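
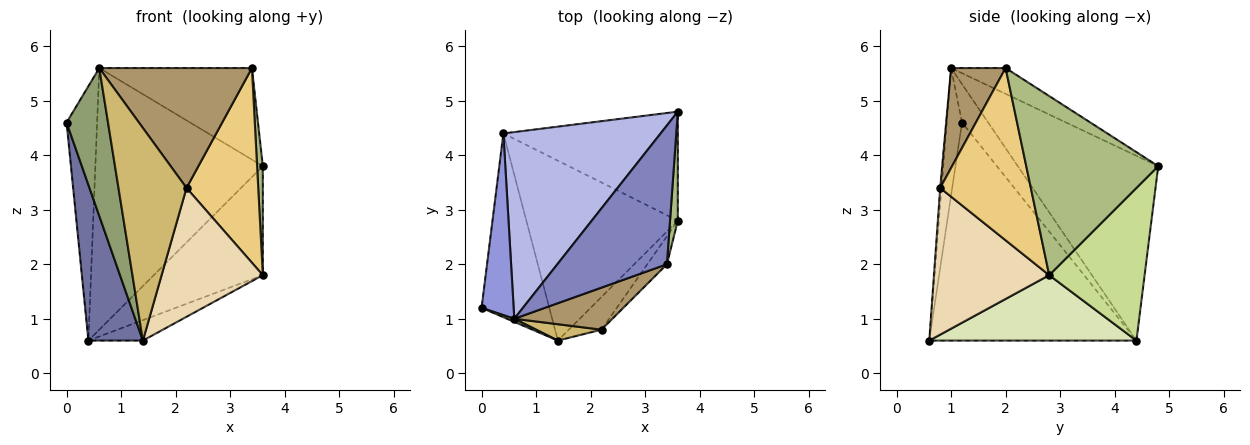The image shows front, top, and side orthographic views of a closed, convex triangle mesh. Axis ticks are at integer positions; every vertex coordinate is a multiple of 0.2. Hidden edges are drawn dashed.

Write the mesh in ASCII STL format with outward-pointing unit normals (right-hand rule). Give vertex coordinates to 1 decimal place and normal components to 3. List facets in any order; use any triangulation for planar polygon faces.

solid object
 facet normal -0.926 -0.244 -0.288
  outer loop
   vertex 0.4 4.4 0.6
   vertex 1.4 0.6 0.6
   vertex 0.0 1.2 4.6
  endloop
 endfacet
 facet normal -0.193 0.540 0.819
  outer loop
   vertex 0.6 1.0 5.6
   vertex 3.4 2.0 5.6
   vertex 3.6 4.8 3.8
  endloop
 endfacet
 facet normal -0.572 0.667 0.477
  outer loop
   vertex 0.6 1.0 5.6
   vertex 0.4 4.4 0.6
   vertex 0.0 1.2 4.6
  endloop
 endfacet
 facet normal -0.564 0.672 0.480
  outer loop
   vertex 0.6 1.0 5.6
   vertex 3.6 4.8 3.8
   vertex 0.4 4.4 0.6
  endloop
 endfacet
 facet normal -0.346 -0.938 0.020
  outer loop
   vertex 0.6 1.0 5.6
   vertex 0.0 1.2 4.6
   vertex 1.4 0.6 0.6
  endloop
 endfacet
 facet normal 0.998 -0.043 0.043
  outer loop
   vertex 3.6 2.8 1.8
   vertex 3.6 4.8 3.8
   vertex 3.4 2.0 5.6
  endloop
 endfacet
 facet normal 0.526 0.601 -0.601
  outer loop
   vertex 3.6 2.8 1.8
   vertex 0.4 4.4 0.6
   vertex 3.6 4.8 3.8
  endloop
 endfacet
 facet normal 0.394 0.104 -0.913
  outer loop
   vertex 3.6 2.8 1.8
   vertex 1.4 0.6 0.6
   vertex 0.4 4.4 0.6
  endloop
 endfacet
 facet normal 0.319 -0.894 0.314
  outer loop
   vertex 2.2 0.8 3.4
   vertex 3.4 2.0 5.6
   vertex 0.6 1.0 5.6
  endloop
 endfacet
 facet normal -0.019 -0.997 0.077
  outer loop
   vertex 2.2 0.8 3.4
   vertex 0.6 1.0 5.6
   vertex 1.4 0.6 0.6
  endloop
 endfacet
 facet normal 0.781 -0.618 -0.089
  outer loop
   vertex 2.2 0.8 3.4
   vertex 3.6 2.8 1.8
   vertex 3.4 2.0 5.6
  endloop
 endfacet
 facet normal 0.741 -0.651 -0.165
  outer loop
   vertex 2.2 0.8 3.4
   vertex 1.4 0.6 0.6
   vertex 3.6 2.8 1.8
  endloop
 endfacet
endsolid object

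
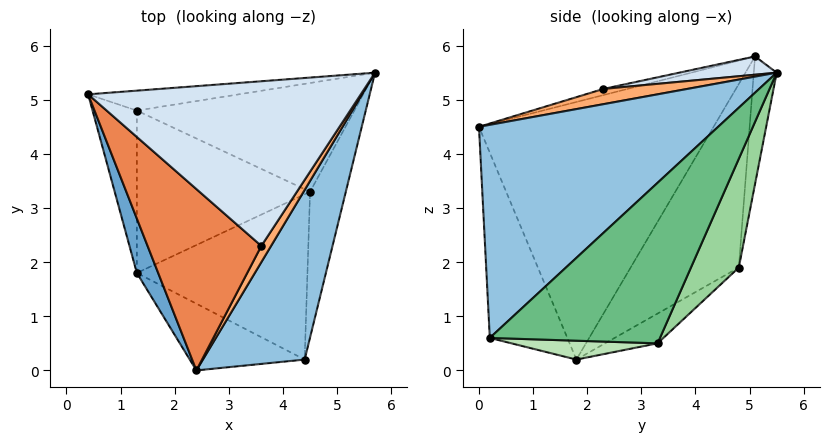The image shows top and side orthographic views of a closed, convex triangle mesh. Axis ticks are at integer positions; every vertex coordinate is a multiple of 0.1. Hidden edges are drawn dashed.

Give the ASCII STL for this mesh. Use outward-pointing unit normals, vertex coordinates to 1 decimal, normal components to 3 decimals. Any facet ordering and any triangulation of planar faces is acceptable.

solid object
 facet normal -0.921 -0.381 0.076
  outer loop
   vertex 1.3 1.8 0.2
   vertex 2.4 0.0 4.5
   vertex 0.4 5.1 5.8
  endloop
 endfacet
 facet normal 0.767 -0.527 0.366
  outer loop
   vertex 4.4 0.2 0.6
   vertex 5.7 5.5 5.5
   vertex 2.4 0.0 4.5
  endloop
 endfacet
 facet normal -0.417 -0.872 -0.258
  outer loop
   vertex 4.4 0.2 0.6
   vertex 2.4 0.0 4.5
   vertex 1.3 1.8 0.2
  endloop
 endfacet
 facet normal 0.066 -0.136 0.988
  outer loop
   vertex 3.6 2.3 5.2
   vertex 5.7 5.5 5.5
   vertex 0.4 5.1 5.8
  endloop
 endfacet
 facet normal -0.052 -0.266 0.963
  outer loop
   vertex 3.6 2.3 5.2
   vertex 0.4 5.1 5.8
   vertex 2.4 0.0 4.5
  endloop
 endfacet
 facet normal 0.722 -0.517 0.461
  outer loop
   vertex 3.6 2.3 5.2
   vertex 2.4 0.0 4.5
   vertex 5.7 5.5 5.5
  endloop
 endfacet
 facet normal -0.080 0.992 -0.095
  outer loop
   vertex 1.3 4.8 1.9
   vertex 0.4 5.1 5.8
   vertex 5.7 5.5 5.5
  endloop
 endfacet
 facet normal -0.964 0.132 -0.233
  outer loop
   vertex 1.3 4.8 1.9
   vertex 1.3 1.8 0.2
   vertex 0.4 5.1 5.8
  endloop
 endfacet
 facet normal 0.975 -0.038 -0.217
  outer loop
   vertex 4.5 3.3 0.5
   vertex 5.7 5.5 5.5
   vertex 4.4 0.2 0.6
  endloop
 endfacet
 facet normal 0.218 0.873 -0.436
  outer loop
   vertex 4.5 3.3 0.5
   vertex 1.3 4.8 1.9
   vertex 5.7 5.5 5.5
  endloop
 endfacet
 facet normal 0.110 -0.036 -0.993
  outer loop
   vertex 4.5 3.3 0.5
   vertex 4.4 0.2 0.6
   vertex 1.3 1.8 0.2
  endloop
 endfacet
 facet normal -0.148 0.488 -0.860
  outer loop
   vertex 4.5 3.3 0.5
   vertex 1.3 1.8 0.2
   vertex 1.3 4.8 1.9
  endloop
 endfacet
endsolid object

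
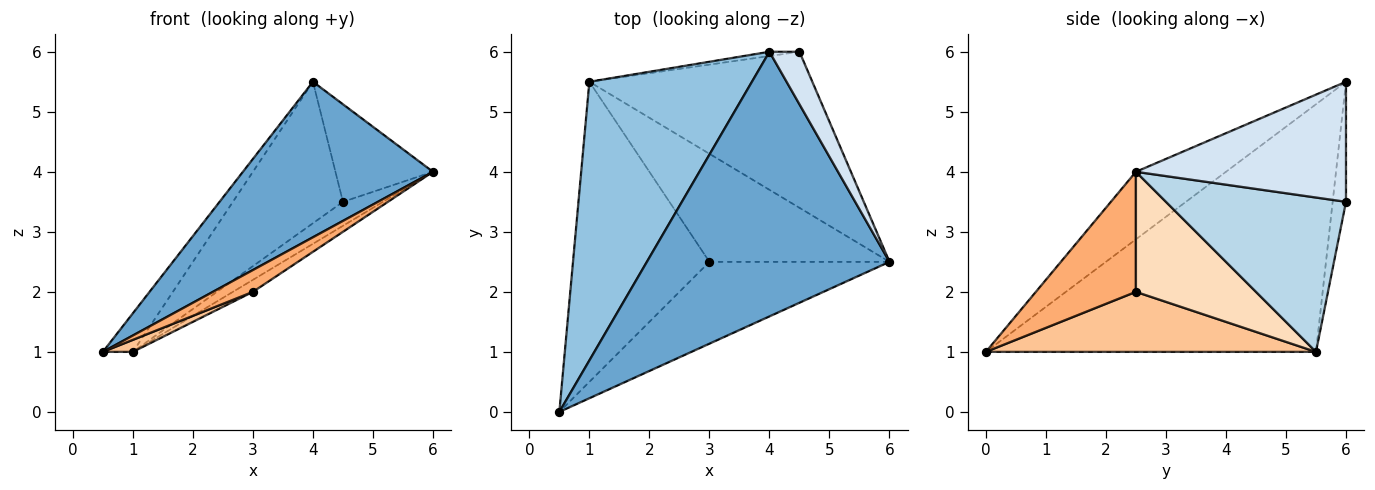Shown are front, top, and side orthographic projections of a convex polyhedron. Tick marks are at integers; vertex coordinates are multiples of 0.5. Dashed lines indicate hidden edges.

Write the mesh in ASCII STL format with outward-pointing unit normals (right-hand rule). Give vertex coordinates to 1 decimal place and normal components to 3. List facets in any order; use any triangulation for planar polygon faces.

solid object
 facet normal -0.233 -0.493 0.838
  outer loop
   vertex 4.0 6.0 5.5
   vertex 0.5 0.0 1.0
   vertex 6.0 2.5 4.0
  endloop
 endfacet
 facet normal -0.834 0.076 0.547
  outer loop
   vertex 4.0 6.0 5.5
   vertex 1.0 5.5 1.0
   vertex 0.5 0.0 1.0
  endloop
 endfacet
 facet normal 0.565 0.125 -0.816
  outer loop
   vertex 4.5 6.0 3.5
   vertex 6.0 2.5 4.0
   vertex 1.0 5.5 1.0
  endloop
 endfacet
 facet normal 0.885 0.411 0.221
  outer loop
   vertex 4.5 6.0 3.5
   vertex 4.0 6.0 5.5
   vertex 6.0 2.5 4.0
  endloop
 endfacet
 facet normal -0.120 0.992 -0.030
  outer loop
   vertex 4.5 6.0 3.5
   vertex 1.0 5.5 1.0
   vertex 4.0 6.0 5.5
  endloop
 endfacet
 facet normal 0.542 -0.217 -0.812
  outer loop
   vertex 3.0 2.5 2.0
   vertex 6.0 2.5 4.0
   vertex 0.5 0.0 1.0
  endloop
 endfacet
 facet normal 0.402 -0.037 -0.915
  outer loop
   vertex 3.0 2.5 2.0
   vertex 0.5 0.0 1.0
   vertex 1.0 5.5 1.0
  endloop
 endfacet
 facet normal 0.552 0.092 -0.829
  outer loop
   vertex 3.0 2.5 2.0
   vertex 1.0 5.5 1.0
   vertex 6.0 2.5 4.0
  endloop
 endfacet
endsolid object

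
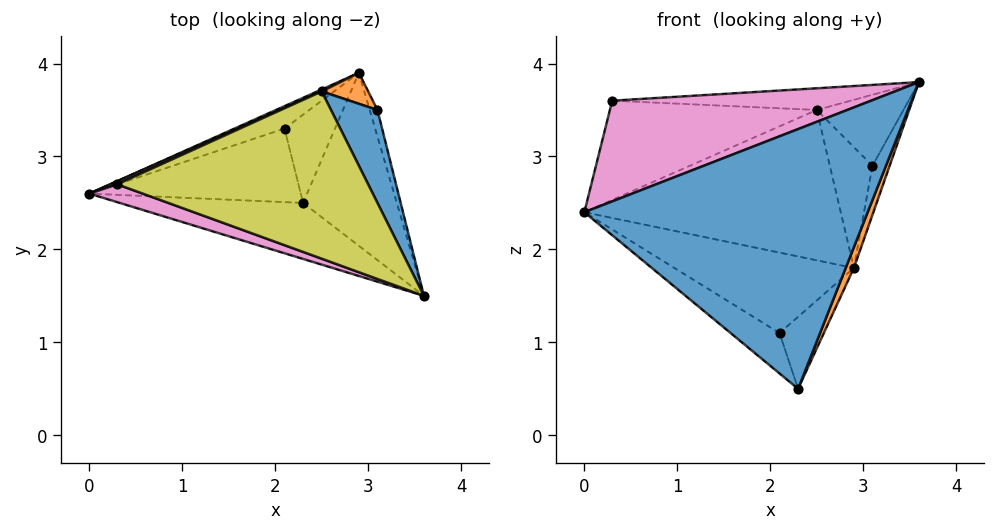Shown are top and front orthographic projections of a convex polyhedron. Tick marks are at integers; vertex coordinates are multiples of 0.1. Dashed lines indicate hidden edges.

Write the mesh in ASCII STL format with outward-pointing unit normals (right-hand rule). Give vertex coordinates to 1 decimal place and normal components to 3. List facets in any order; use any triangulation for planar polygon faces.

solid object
 facet normal -0.212 -0.955 -0.206
  outer loop
   vertex 2.3 2.5 0.5
   vertex 3.6 1.5 3.8
   vertex 0.0 2.6 2.4
  endloop
 endfacet
 facet normal 0.925 -0.045 -0.378
  outer loop
   vertex 2.3 2.5 0.5
   vertex 2.9 3.9 1.8
   vertex 3.6 1.5 3.8
  endloop
 endfacet
 facet normal -0.407 0.913 0.012
  outer loop
   vertex 2.5 3.7 3.5
   vertex 2.9 3.9 1.8
   vertex 0.0 2.6 2.4
  endloop
 endfacet
 facet normal -0.438 0.866 -0.241
  outer loop
   vertex 2.1 3.3 1.1
   vertex 0.0 2.6 2.4
   vertex 2.9 3.9 1.8
  endloop
 endfacet
 facet normal -0.575 0.394 -0.717
  outer loop
   vertex 2.1 3.3 1.1
   vertex 2.3 2.5 0.5
   vertex 0.0 2.6 2.4
  endloop
 endfacet
 facet normal 0.200 0.619 -0.759
  outer loop
   vertex 2.1 3.3 1.1
   vertex 2.9 3.9 1.8
   vertex 2.3 2.5 0.5
  endloop
 endfacet
 facet normal -0.346 -0.924 0.163
  outer loop
   vertex 0.3 2.7 3.6
   vertex 0.0 2.6 2.4
   vertex 3.6 1.5 3.8
  endloop
 endfacet
 facet normal -0.413 0.910 0.027
  outer loop
   vertex 0.3 2.7 3.6
   vertex 2.5 3.7 3.5
   vertex 0.0 2.6 2.4
  endloop
 endfacet
 facet normal -0.013 0.129 0.992
  outer loop
   vertex 0.3 2.7 3.6
   vertex 3.6 1.5 3.8
   vertex 2.5 3.7 3.5
  endloop
 endfacet
 facet normal 0.975 0.196 -0.106
  outer loop
   vertex 3.1 3.5 2.9
   vertex 3.6 1.5 3.8
   vertex 2.9 3.9 1.8
  endloop
 endfacet
 facet normal 0.706 0.430 0.563
  outer loop
   vertex 3.1 3.5 2.9
   vertex 2.5 3.7 3.5
   vertex 3.6 1.5 3.8
  endloop
 endfacet
 facet normal 0.496 0.841 0.216
  outer loop
   vertex 3.1 3.5 2.9
   vertex 2.9 3.9 1.8
   vertex 2.5 3.7 3.5
  endloop
 endfacet
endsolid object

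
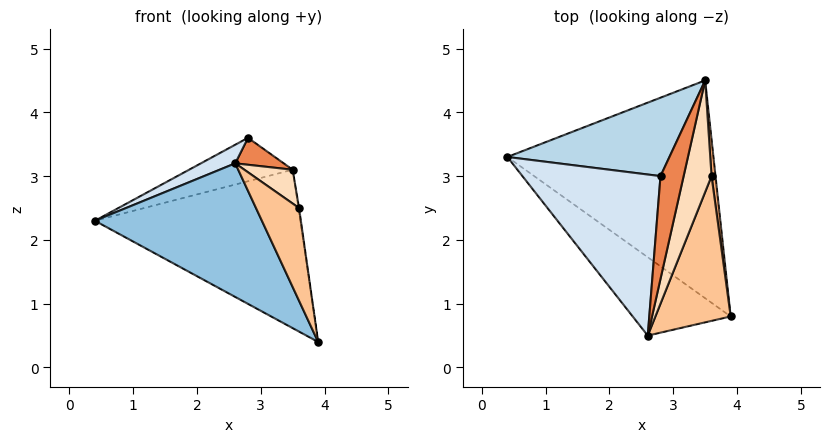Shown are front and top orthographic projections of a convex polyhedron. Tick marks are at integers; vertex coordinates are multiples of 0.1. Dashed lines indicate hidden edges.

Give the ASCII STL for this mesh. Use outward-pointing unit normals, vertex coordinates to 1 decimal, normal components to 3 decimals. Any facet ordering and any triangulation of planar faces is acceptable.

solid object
 facet normal -0.019 0.588 -0.809
  outer loop
   vertex 3.5 4.5 3.1
   vertex 3.9 0.8 0.4
   vertex 0.4 3.3 2.3
  endloop
 endfacet
 facet normal -0.665 -0.644 -0.378
  outer loop
   vertex 2.6 0.5 3.2
   vertex 0.4 3.3 2.3
   vertex 3.9 0.8 0.4
  endloop
 endfacet
 facet normal -0.382 0.448 0.808
  outer loop
   vertex 2.8 3.0 3.6
   vertex 3.5 4.5 3.1
   vertex 0.4 3.3 2.3
  endloop
 endfacet
 facet normal -0.484 -0.100 0.870
  outer loop
   vertex 2.8 3.0 3.6
   vertex 0.4 3.3 2.3
   vertex 2.6 0.5 3.2
  endloop
 endfacet
 facet normal 0.777 -0.160 0.609
  outer loop
   vertex 2.8 3.0 3.6
   vertex 2.6 0.5 3.2
   vertex 3.5 4.5 3.1
  endloop
 endfacet
 facet normal 0.992 0.016 0.125
  outer loop
   vertex 3.6 3.0 2.5
   vertex 3.9 0.8 0.4
   vertex 3.5 4.5 3.1
  endloop
 endfacet
 facet normal 0.889 -0.247 0.386
  outer loop
   vertex 3.6 3.0 2.5
   vertex 2.6 0.5 3.2
   vertex 3.9 0.8 0.4
  endloop
 endfacet
 facet normal 0.813 -0.169 0.558
  outer loop
   vertex 3.6 3.0 2.5
   vertex 3.5 4.5 3.1
   vertex 2.6 0.5 3.2
  endloop
 endfacet
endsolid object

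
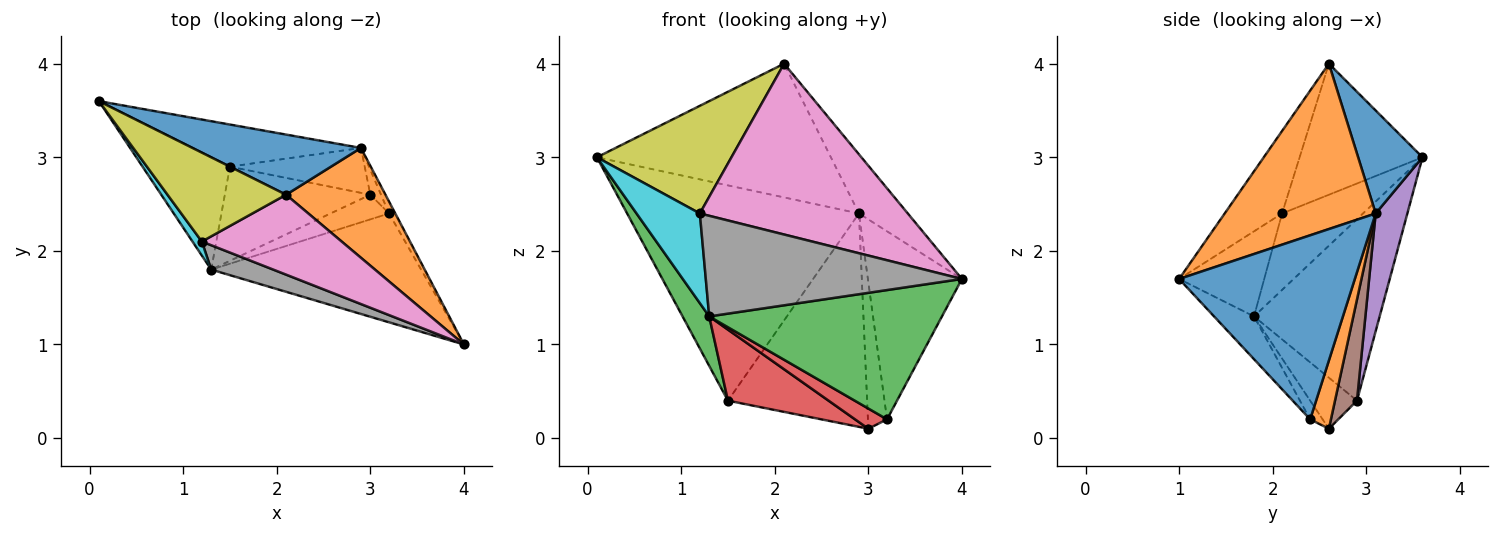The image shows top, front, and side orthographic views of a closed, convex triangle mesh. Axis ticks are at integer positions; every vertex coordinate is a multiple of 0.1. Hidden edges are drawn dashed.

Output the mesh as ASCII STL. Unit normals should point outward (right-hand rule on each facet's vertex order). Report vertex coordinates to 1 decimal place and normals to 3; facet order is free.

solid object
 facet normal 0.243 0.885 0.398
  outer loop
   vertex 2.9 3.1 2.4
   vertex 0.1 3.6 3.0
   vertex 2.1 2.6 4.0
  endloop
 endfacet
 facet normal 0.826 0.267 0.496
  outer loop
   vertex 2.9 3.1 2.4
   vertex 2.1 2.6 4.0
   vertex 4.0 1.0 1.7
  endloop
 endfacet
 facet normal -0.885 -0.188 -0.426
  outer loop
   vertex 1.5 2.9 0.4
   vertex 1.3 1.8 1.3
   vertex 0.1 3.6 3.0
  endloop
 endfacet
 facet normal -0.270 -0.580 -0.769
  outer loop
   vertex 1.5 2.9 0.4
   vertex 3.0 2.6 0.1
   vertex 1.3 1.8 1.3
  endloop
 endfacet
 facet normal 0.133 0.973 -0.190
  outer loop
   vertex 1.5 2.9 0.4
   vertex 0.1 3.6 3.0
   vertex 2.9 3.1 2.4
  endloop
 endfacet
 facet normal 0.153 0.967 -0.204
  outer loop
   vertex 1.5 2.9 0.4
   vertex 2.9 3.1 2.4
   vertex 3.0 2.6 0.1
  endloop
 endfacet
 facet normal -0.242 -0.879 0.411
  outer loop
   vertex 1.2 2.1 2.4
   vertex 4.0 1.0 1.7
   vertex 2.1 2.6 4.0
  endloop
 endfacet
 facet normal -0.307 -0.925 0.224
  outer loop
   vertex 1.2 2.1 2.4
   vertex 1.3 1.8 1.3
   vertex 4.0 1.0 1.7
  endloop
 endfacet
 facet normal -0.576 -0.630 0.521
  outer loop
   vertex 1.2 2.1 2.4
   vertex 2.1 2.6 4.0
   vertex 0.1 3.6 3.0
  endloop
 endfacet
 facet normal -0.784 -0.613 0.096
  outer loop
   vertex 1.2 2.1 2.4
   vertex 0.1 3.6 3.0
   vertex 1.3 1.8 1.3
  endloop
 endfacet
 facet normal 0.881 0.472 -0.030
  outer loop
   vertex 3.2 2.4 0.2
   vertex 2.9 3.1 2.4
   vertex 4.0 1.0 1.7
  endloop
 endfacet
 facet normal 0.731 0.673 -0.115
  outer loop
   vertex 3.2 2.4 0.2
   vertex 3.0 2.6 0.1
   vertex 2.9 3.1 2.4
  endloop
 endfacet
 facet normal -0.130 -0.759 -0.639
  outer loop
   vertex 3.2 2.4 0.2
   vertex 4.0 1.0 1.7
   vertex 1.3 1.8 1.3
  endloop
 endfacet
 facet normal -0.240 -0.616 -0.751
  outer loop
   vertex 3.2 2.4 0.2
   vertex 1.3 1.8 1.3
   vertex 3.0 2.6 0.1
  endloop
 endfacet
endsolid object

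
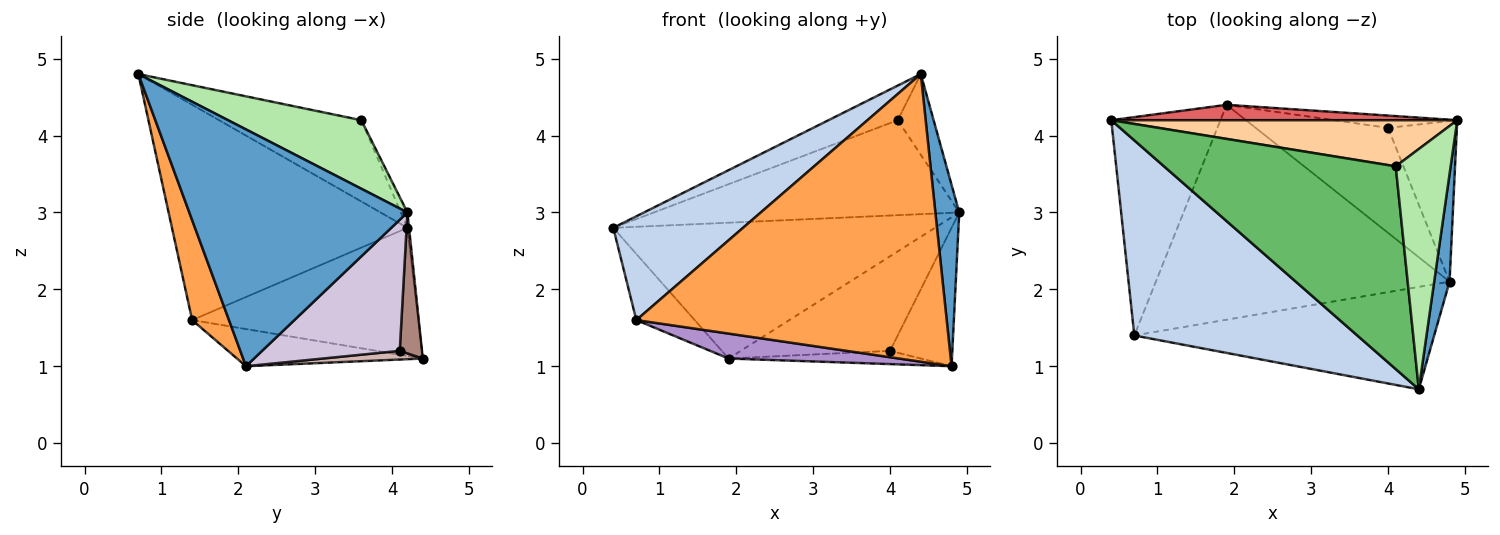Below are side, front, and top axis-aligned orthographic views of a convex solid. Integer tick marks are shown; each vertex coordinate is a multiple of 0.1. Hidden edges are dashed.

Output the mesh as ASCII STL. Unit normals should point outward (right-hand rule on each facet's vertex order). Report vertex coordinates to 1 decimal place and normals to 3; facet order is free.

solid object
 facet normal 0.992 -0.109 0.064
  outer loop
   vertex 4.8 2.1 1.0
   vertex 4.9 4.2 3.0
   vertex 4.4 0.7 4.8
  endloop
 endfacet
 facet normal -0.649 -0.357 0.672
  outer loop
   vertex 0.7 1.4 1.6
   vertex 4.4 0.7 4.8
   vertex 0.4 4.2 2.8
  endloop
 endfacet
 facet normal 0.111 -0.936 -0.333
  outer loop
   vertex 0.7 1.4 1.6
   vertex 4.8 2.1 1.0
   vertex 4.4 0.7 4.8
  endloop
 endfacet
 facet normal -0.019 0.899 0.437
  outer loop
   vertex 4.1 3.6 4.2
   vertex 4.9 4.2 3.0
   vertex 0.4 4.2 2.8
  endloop
 endfacet
 facet normal -0.327 0.159 0.932
  outer loop
   vertex 4.1 3.6 4.2
   vertex 0.4 4.2 2.8
   vertex 4.4 0.7 4.8
  endloop
 endfacet
 facet normal 0.764 0.206 0.612
  outer loop
   vertex 4.1 3.6 4.2
   vertex 4.4 0.7 4.8
   vertex 4.9 4.2 3.0
  endloop
 endfacet
 facet normal -0.005 0.994 0.112
  outer loop
   vertex 1.9 4.4 1.1
   vertex 0.4 4.2 2.8
   vertex 4.9 4.2 3.0
  endloop
 endfacet
 facet normal -0.747 0.193 -0.636
  outer loop
   vertex 1.9 4.4 1.1
   vertex 0.7 1.4 1.6
   vertex 0.4 4.2 2.8
  endloop
 endfacet
 facet normal -0.125 -0.114 -0.986
  outer loop
   vertex 1.9 4.4 1.1
   vertex 4.8 2.1 1.0
   vertex 0.7 1.4 1.6
  endloop
 endfacet
 facet normal 0.822 0.372 -0.432
  outer loop
   vertex 4.0 4.1 1.2
   vertex 4.9 4.2 3.0
   vertex 4.8 2.1 1.0
  endloop
 endfacet
 facet normal 0.146 0.981 -0.128
  outer loop
   vertex 4.0 4.1 1.2
   vertex 1.9 4.4 1.1
   vertex 4.9 4.2 3.0
  endloop
 endfacet
 facet normal 0.065 0.125 -0.990
  outer loop
   vertex 4.0 4.1 1.2
   vertex 4.8 2.1 1.0
   vertex 1.9 4.4 1.1
  endloop
 endfacet
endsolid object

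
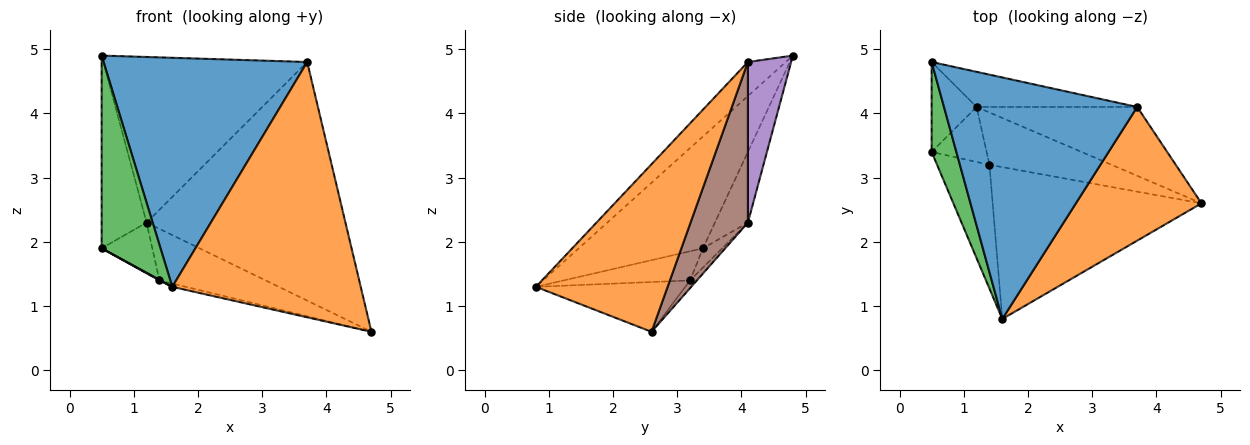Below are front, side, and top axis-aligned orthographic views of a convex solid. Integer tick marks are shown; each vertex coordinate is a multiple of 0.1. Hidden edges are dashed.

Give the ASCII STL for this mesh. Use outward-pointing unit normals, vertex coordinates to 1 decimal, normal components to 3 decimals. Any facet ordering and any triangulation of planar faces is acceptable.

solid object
 facet normal -0.127 -0.683 0.720
  outer loop
   vertex 3.7 4.1 4.8
   vertex 0.5 4.8 4.9
   vertex 1.6 0.8 1.3
  endloop
 endfacet
 facet normal 0.526 -0.753 0.394
  outer loop
   vertex 3.7 4.1 4.8
   vertex 1.6 0.8 1.3
   vertex 4.7 2.6 0.6
  endloop
 endfacet
 facet normal -0.886 -0.420 0.196
  outer loop
   vertex 0.5 3.4 1.9
   vertex 1.6 0.8 1.3
   vertex 0.5 4.8 4.9
  endloop
 endfacet
 facet normal -0.553 0.755 -0.352
  outer loop
   vertex 1.2 4.1 2.3
   vertex 0.5 3.4 1.9
   vertex 0.5 4.8 4.9
  endloop
 endfacet
 facet normal 0.203 0.958 -0.203
  outer loop
   vertex 1.2 4.1 2.3
   vertex 0.5 4.8 4.9
   vertex 3.7 4.1 4.8
  endloop
 endfacet
 facet normal 0.267 0.926 -0.267
  outer loop
   vertex 1.2 4.1 2.3
   vertex 3.7 4.1 4.8
   vertex 4.7 2.6 0.6
  endloop
 endfacet
 facet normal -0.232 0.021 -0.973
  outer loop
   vertex 1.4 3.2 1.4
   vertex 4.7 2.6 0.6
   vertex 1.6 0.8 1.3
  endloop
 endfacet
 facet normal -0.486 -0.004 -0.874
  outer loop
   vertex 1.4 3.2 1.4
   vertex 1.6 0.8 1.3
   vertex 0.5 3.4 1.9
  endloop
 endfacet
 facet normal -0.045 0.701 -0.711
  outer loop
   vertex 1.4 3.2 1.4
   vertex 1.2 4.1 2.3
   vertex 4.7 2.6 0.6
  endloop
 endfacet
 facet normal -0.250 0.656 -0.712
  outer loop
   vertex 1.4 3.2 1.4
   vertex 0.5 3.4 1.9
   vertex 1.2 4.1 2.3
  endloop
 endfacet
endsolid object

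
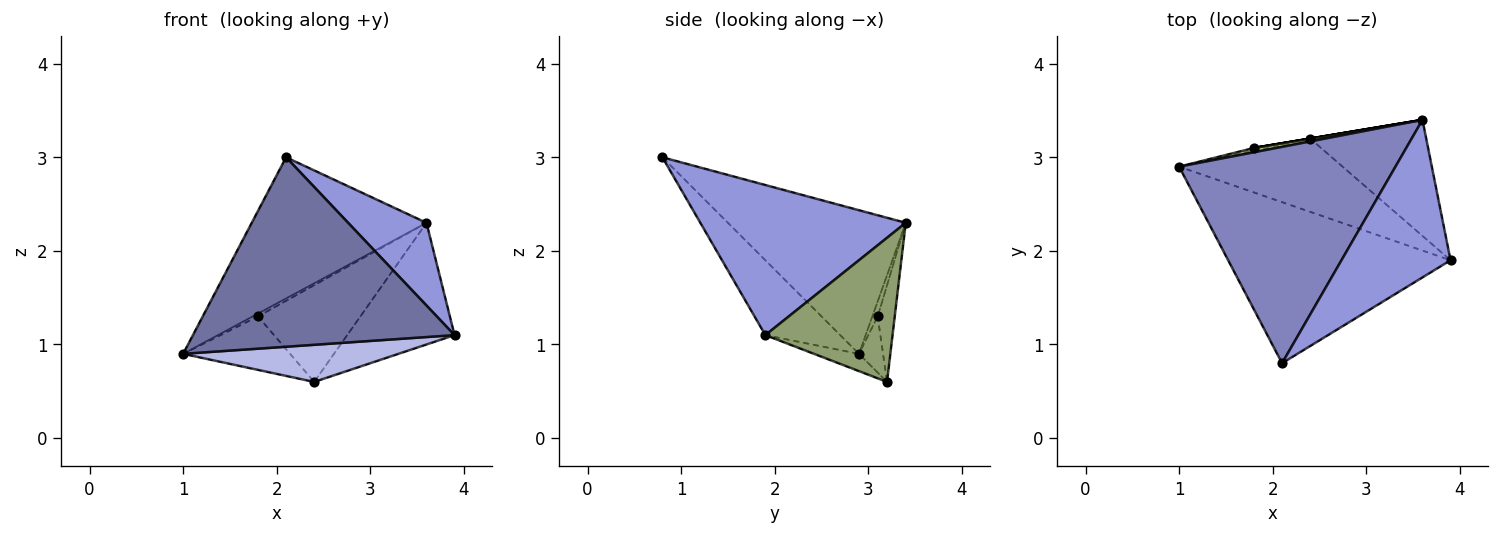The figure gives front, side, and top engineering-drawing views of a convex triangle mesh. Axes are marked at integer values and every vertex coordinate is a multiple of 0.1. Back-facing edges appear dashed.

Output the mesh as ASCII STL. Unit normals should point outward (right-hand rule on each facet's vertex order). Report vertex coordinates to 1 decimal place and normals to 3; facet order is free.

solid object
 facet normal -0.213 -0.744 -0.633
  outer loop
   vertex 2.1 0.8 3.0
   vertex 1.0 2.9 0.9
   vertex 3.9 1.9 1.1
  endloop
 endfacet
 facet normal -0.486 0.477 0.732
  outer loop
   vertex 3.6 3.4 2.3
   vertex 1.0 2.9 0.9
   vertex 2.1 0.8 3.0
  endloop
 endfacet
 facet normal 0.773 -0.295 0.562
  outer loop
   vertex 3.6 3.4 2.3
   vertex 2.1 0.8 3.0
   vertex 3.9 1.9 1.1
  endloop
 endfacet
 facet normal -0.094 -0.450 -0.888
  outer loop
   vertex 2.4 3.2 0.6
   vertex 3.9 1.9 1.1
   vertex 1.0 2.9 0.9
  endloop
 endfacet
 facet normal 0.651 0.549 -0.524
  outer loop
   vertex 2.4 3.2 0.6
   vertex 3.6 3.4 2.3
   vertex 3.9 1.9 1.1
  endloop
 endfacet
 facet normal -0.485 0.485 0.728
  outer loop
   vertex 1.8 3.1 1.3
   vertex 1.0 2.9 0.9
   vertex 3.6 3.4 2.3
  endloop
 endfacet
 facet normal -0.219 0.974 -0.049
  outer loop
   vertex 1.8 3.1 1.3
   vertex 2.4 3.2 0.6
   vertex 1.0 2.9 0.9
  endloop
 endfacet
 facet normal -0.164 0.986 0.000
  outer loop
   vertex 1.8 3.1 1.3
   vertex 3.6 3.4 2.3
   vertex 2.4 3.2 0.6
  endloop
 endfacet
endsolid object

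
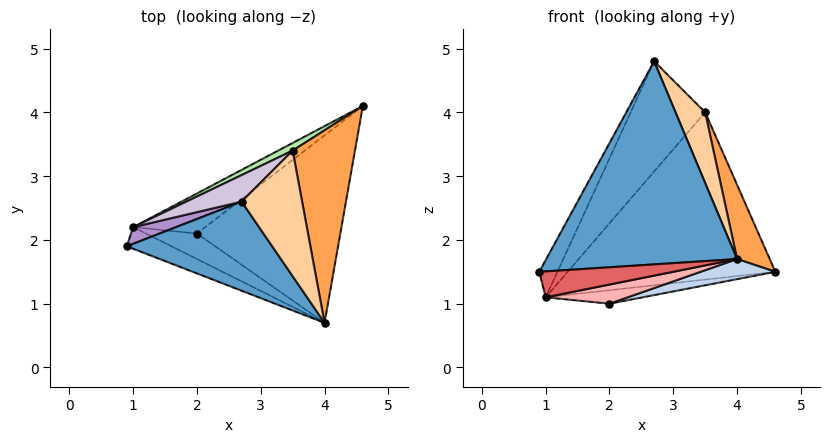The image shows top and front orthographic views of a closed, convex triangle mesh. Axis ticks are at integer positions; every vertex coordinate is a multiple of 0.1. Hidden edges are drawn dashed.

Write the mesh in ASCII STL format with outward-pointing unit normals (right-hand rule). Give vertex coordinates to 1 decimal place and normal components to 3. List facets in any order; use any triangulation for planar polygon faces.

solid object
 facet normal -0.356 -0.856 0.375
  outer loop
   vertex 2.7 2.6 4.8
   vertex 0.9 1.9 1.5
   vertex 4.0 0.7 1.7
  endloop
 endfacet
 facet normal 0.264 -0.103 -0.959
  outer loop
   vertex 2.0 2.1 1.0
   vertex 4.6 4.1 1.5
   vertex 4.0 0.7 1.7
  endloop
 endfacet
 facet normal 0.920 -0.141 0.365
  outer loop
   vertex 3.5 3.4 4.0
   vertex 4.0 0.7 1.7
   vertex 4.6 4.1 1.5
  endloop
 endfacet
 facet normal 0.806 -0.290 0.516
  outer loop
   vertex 3.5 3.4 4.0
   vertex 2.7 2.6 4.8
   vertex 4.0 0.7 1.7
  endloop
 endfacet
 facet normal -0.063 0.318 -0.946
  outer loop
   vertex 1.0 2.2 1.1
   vertex 4.6 4.1 1.5
   vertex 2.0 2.1 1.0
  endloop
 endfacet
 facet normal -0.470 0.882 0.040
  outer loop
   vertex 1.0 2.2 1.1
   vertex 3.5 3.4 4.0
   vertex 4.6 4.1 1.5
  endloop
 endfacet
 facet normal -0.248 -0.744 -0.620
  outer loop
   vertex 1.0 2.2 1.1
   vertex 4.0 0.7 1.7
   vertex 0.9 1.9 1.5
  endloop
 endfacet
 facet normal -0.139 -0.594 -0.792
  outer loop
   vertex 1.0 2.2 1.1
   vertex 2.0 2.1 1.0
   vertex 4.0 0.7 1.7
  endloop
 endfacet
 facet normal -0.741 0.613 0.274
  outer loop
   vertex 1.0 2.2 1.1
   vertex 0.9 1.9 1.5
   vertex 2.7 2.6 4.8
  endloop
 endfacet
 facet normal -0.594 0.782 0.188
  outer loop
   vertex 1.0 2.2 1.1
   vertex 2.7 2.6 4.8
   vertex 3.5 3.4 4.0
  endloop
 endfacet
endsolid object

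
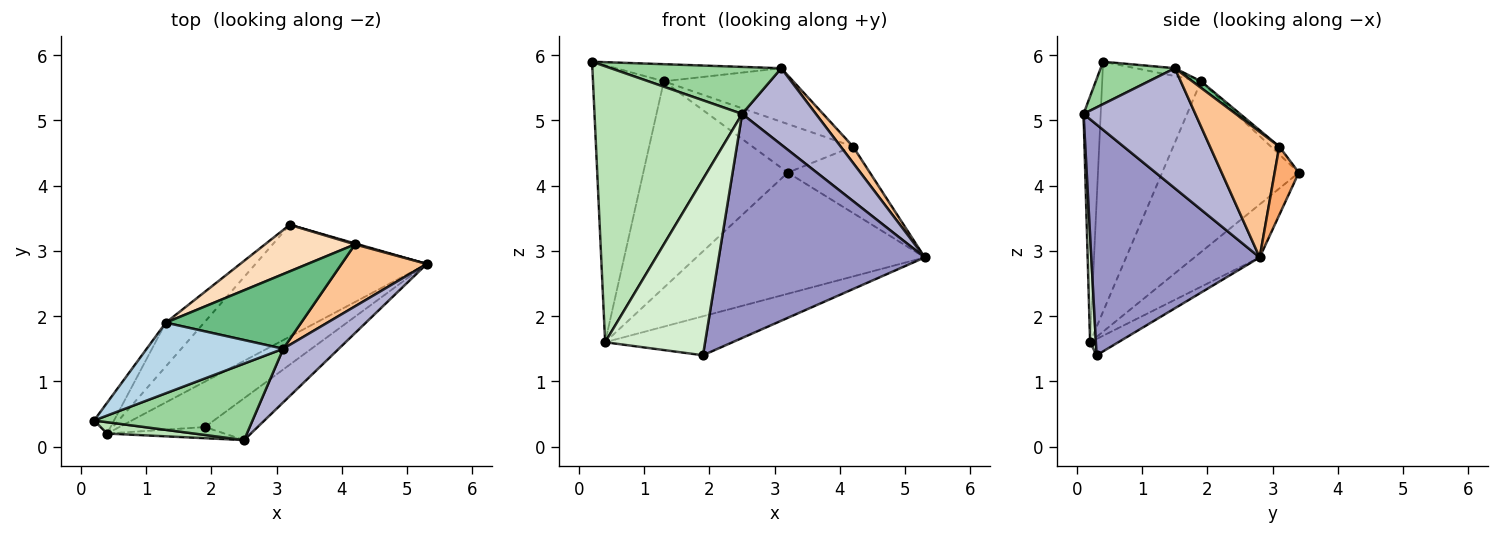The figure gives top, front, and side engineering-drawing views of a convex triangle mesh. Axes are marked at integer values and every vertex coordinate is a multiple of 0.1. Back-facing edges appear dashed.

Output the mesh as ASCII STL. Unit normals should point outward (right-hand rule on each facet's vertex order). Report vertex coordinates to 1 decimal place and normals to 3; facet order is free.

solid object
 facet normal -0.205 0.719 -0.664
  outer loop
   vertex 0.4 0.2 1.6
   vertex 3.2 3.4 4.2
   vertex 5.3 2.8 2.9
  endloop
 endfacet
 facet normal -0.143 0.645 -0.751
  outer loop
   vertex 0.4 0.2 1.6
   vertex 5.3 2.8 2.9
   vertex 1.9 0.3 1.4
  endloop
 endfacet
 facet normal -0.056 0.235 0.970
  outer loop
   vertex 1.3 1.9 5.6
   vertex 0.2 0.4 5.9
   vertex 3.1 1.5 5.8
  endloop
 endfacet
 facet normal -0.811 0.582 -0.065
  outer loop
   vertex 1.3 1.9 5.6
   vertex 0.4 0.2 1.6
   vertex 0.2 0.4 5.9
  endloop
 endfacet
 facet normal -0.679 0.718 -0.152
  outer loop
   vertex 1.3 1.9 5.6
   vertex 3.2 3.4 4.2
   vertex 0.4 0.2 1.6
  endloop
 endfacet
 facet normal 0.282 0.959 0.013
  outer loop
   vertex 4.2 3.1 4.6
   vertex 5.3 2.8 2.9
   vertex 3.2 3.4 4.2
  endloop
 endfacet
 facet normal 0.819 -0.146 0.555
  outer loop
   vertex 4.2 3.1 4.6
   vertex 3.1 1.5 5.8
   vertex 5.3 2.8 2.9
  endloop
 endfacet
 facet normal -0.060 0.721 0.691
  outer loop
   vertex 4.2 3.1 4.6
   vertex 3.2 3.4 4.2
   vertex 1.3 1.9 5.6
  endloop
 endfacet
 facet normal 0.039 0.582 0.812
  outer loop
   vertex 4.2 3.1 4.6
   vertex 1.3 1.9 5.6
   vertex 3.1 1.5 5.8
  endloop
 endfacet
 facet normal 0.222 -0.511 0.831
  outer loop
   vertex 2.5 0.1 5.1
   vertex 3.1 1.5 5.8
   vertex 0.2 0.4 5.9
  endloop
 endfacet
 facet normal -0.115 -0.992 0.041
  outer loop
   vertex 2.5 0.1 5.1
   vertex 0.2 0.4 5.9
   vertex 0.4 0.2 1.6
  endloop
 endfacet
 facet normal 0.058 -0.996 -0.063
  outer loop
   vertex 2.5 0.1 5.1
   vertex 0.4 0.2 1.6
   vertex 1.9 0.3 1.4
  endloop
 endfacet
 facet normal 0.626 -0.766 -0.143
  outer loop
   vertex 2.5 0.1 5.1
   vertex 1.9 0.3 1.4
   vertex 5.3 2.8 2.9
  endloop
 endfacet
 facet normal 0.779 -0.514 0.360
  outer loop
   vertex 2.5 0.1 5.1
   vertex 5.3 2.8 2.9
   vertex 3.1 1.5 5.8
  endloop
 endfacet
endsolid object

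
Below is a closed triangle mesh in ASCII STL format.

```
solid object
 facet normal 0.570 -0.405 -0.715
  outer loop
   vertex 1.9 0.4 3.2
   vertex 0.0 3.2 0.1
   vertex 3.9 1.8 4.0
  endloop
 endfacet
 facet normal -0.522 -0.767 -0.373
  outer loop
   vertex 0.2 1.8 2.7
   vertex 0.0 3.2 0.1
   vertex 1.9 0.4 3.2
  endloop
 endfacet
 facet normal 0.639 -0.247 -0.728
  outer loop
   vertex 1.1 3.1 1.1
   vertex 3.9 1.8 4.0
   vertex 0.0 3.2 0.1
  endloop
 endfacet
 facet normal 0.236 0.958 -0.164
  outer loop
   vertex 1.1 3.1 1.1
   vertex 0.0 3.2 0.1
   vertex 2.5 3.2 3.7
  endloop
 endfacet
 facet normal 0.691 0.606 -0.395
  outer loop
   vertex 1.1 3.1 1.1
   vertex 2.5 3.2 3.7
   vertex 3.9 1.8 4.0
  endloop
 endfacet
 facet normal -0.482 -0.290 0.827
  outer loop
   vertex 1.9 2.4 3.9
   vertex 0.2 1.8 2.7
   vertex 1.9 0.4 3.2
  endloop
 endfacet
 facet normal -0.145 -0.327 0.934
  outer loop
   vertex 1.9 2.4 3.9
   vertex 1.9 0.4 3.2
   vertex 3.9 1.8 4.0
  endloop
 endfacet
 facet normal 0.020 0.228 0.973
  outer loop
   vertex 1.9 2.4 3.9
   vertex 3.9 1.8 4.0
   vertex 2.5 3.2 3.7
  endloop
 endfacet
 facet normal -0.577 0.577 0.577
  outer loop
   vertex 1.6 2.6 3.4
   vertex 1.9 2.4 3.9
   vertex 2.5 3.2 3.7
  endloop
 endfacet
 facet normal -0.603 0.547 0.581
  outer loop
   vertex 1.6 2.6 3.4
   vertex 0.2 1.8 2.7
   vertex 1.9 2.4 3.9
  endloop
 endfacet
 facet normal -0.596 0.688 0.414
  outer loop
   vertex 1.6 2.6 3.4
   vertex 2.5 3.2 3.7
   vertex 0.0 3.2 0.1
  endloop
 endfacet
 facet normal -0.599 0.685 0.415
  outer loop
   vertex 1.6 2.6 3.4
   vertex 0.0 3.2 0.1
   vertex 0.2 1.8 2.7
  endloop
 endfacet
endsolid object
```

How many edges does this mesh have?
18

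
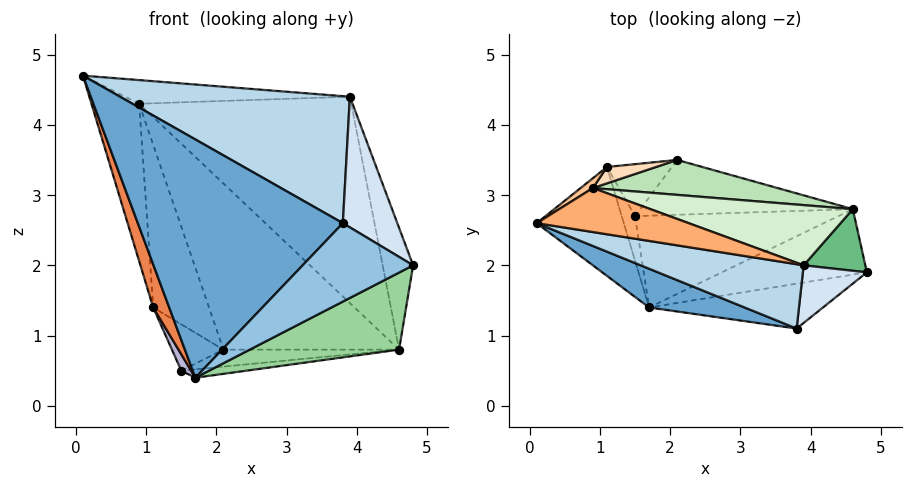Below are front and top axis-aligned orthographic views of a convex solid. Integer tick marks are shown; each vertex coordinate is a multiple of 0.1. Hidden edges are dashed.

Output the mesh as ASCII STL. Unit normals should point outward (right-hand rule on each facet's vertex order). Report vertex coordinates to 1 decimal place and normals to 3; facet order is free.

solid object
 facet normal -0.295 -0.943 0.153
  outer loop
   vertex 3.8 1.1 2.6
   vertex 0.1 2.6 4.7
   vertex 1.7 1.4 0.4
  endloop
 endfacet
 facet normal 0.368 -0.807 -0.462
  outer loop
   vertex 3.8 1.1 2.6
   vertex 1.7 1.4 0.4
   vertex 4.8 1.9 2.0
  endloop
 endfacet
 facet normal -0.105 -0.887 0.449
  outer loop
   vertex 3.9 2.0 4.4
   vertex 0.1 2.6 4.7
   vertex 3.8 1.1 2.6
  endloop
 endfacet
 facet normal 0.698 -0.655 0.289
  outer loop
   vertex 3.9 2.0 4.4
   vertex 3.8 1.1 2.6
   vertex 4.8 1.9 2.0
  endloop
 endfacet
 facet normal -0.941 -0.125 -0.315
  outer loop
   vertex 1.1 3.4 1.4
   vertex 1.7 1.4 0.4
   vertex 0.1 2.6 4.7
  endloop
 endfacet
 facet normal 0.143 0.469 0.872
  outer loop
   vertex 0.9 3.1 4.3
   vertex 0.1 2.6 4.7
   vertex 3.9 2.0 4.4
  endloop
 endfacet
 facet normal -0.510 0.859 0.054
  outer loop
   vertex 0.9 3.1 4.3
   vertex 1.1 3.4 1.4
   vertex 0.1 2.6 4.7
  endloop
 endfacet
 facet normal -0.039 0.994 0.100
  outer loop
   vertex 0.9 3.1 4.3
   vertex 2.1 3.5 0.8
   vertex 1.1 3.4 1.4
  endloop
 endfacet
 facet normal 0.794 0.543 0.275
  outer loop
   vertex 4.6 2.8 0.8
   vertex 3.9 2.0 4.4
   vertex 4.8 1.9 2.0
  endloop
 endfacet
 facet normal 0.416 -0.693 -0.589
  outer loop
   vertex 4.6 2.8 0.8
   vertex 4.8 1.9 2.0
   vertex 1.7 1.4 0.4
  endloop
 endfacet
 facet normal 0.264 0.944 0.198
  outer loop
   vertex 4.6 2.8 0.8
   vertex 2.1 3.5 0.8
   vertex 0.9 3.1 4.3
  endloop
 endfacet
 facet normal 0.324 0.908 0.265
  outer loop
   vertex 4.6 2.8 0.8
   vertex 0.9 3.1 4.3
   vertex 3.9 2.0 4.4
  endloop
 endfacet
 facet normal -0.457 0.592 -0.664
  outer loop
   vertex 1.5 2.7 0.5
   vertex 1.1 3.4 1.4
   vertex 2.1 3.5 0.8
  endloop
 endfacet
 facet normal -0.938 -0.119 -0.324
  outer loop
   vertex 1.5 2.7 0.5
   vertex 1.7 1.4 0.4
   vertex 1.1 3.4 1.4
  endloop
 endfacet
 facet normal 0.083 0.295 -0.952
  outer loop
   vertex 1.5 2.7 0.5
   vertex 2.1 3.5 0.8
   vertex 4.6 2.8 0.8
  endloop
 endfacet
 facet normal 0.093 0.091 -0.992
  outer loop
   vertex 1.5 2.7 0.5
   vertex 4.6 2.8 0.8
   vertex 1.7 1.4 0.4
  endloop
 endfacet
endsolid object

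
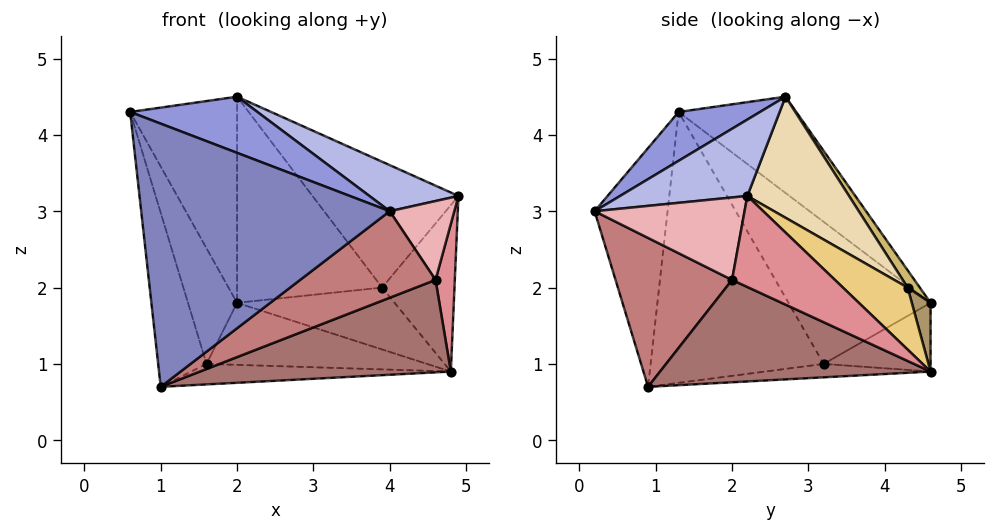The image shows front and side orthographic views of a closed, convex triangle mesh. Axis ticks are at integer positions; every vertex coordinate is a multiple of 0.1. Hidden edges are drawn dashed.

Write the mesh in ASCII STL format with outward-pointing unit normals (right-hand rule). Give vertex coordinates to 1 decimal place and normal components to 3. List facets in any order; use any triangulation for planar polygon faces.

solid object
 facet normal -0.669 0.608 0.428
  outer loop
   vertex 2.0 2.7 4.5
   vertex 2.0 4.6 1.8
   vertex 0.6 1.3 4.3
  endloop
 endfacet
 facet normal -0.281 -0.957 0.075
  outer loop
   vertex 4.0 0.2 3.0
   vertex 0.6 1.3 4.3
   vertex 1.0 0.9 0.7
  endloop
 endfacet
 facet normal 0.230 -0.359 0.905
  outer loop
   vertex 4.0 0.2 3.0
   vertex 2.0 2.7 4.5
   vertex 0.6 1.3 4.3
  endloop
 endfacet
 facet normal 0.359 -0.252 0.899
  outer loop
   vertex 4.0 0.2 3.0
   vertex 4.9 2.2 3.2
   vertex 2.0 2.7 4.5
  endloop
 endfacet
 facet normal -0.941 0.325 -0.098
  outer loop
   vertex 1.6 3.2 1.0
   vertex 0.6 1.3 4.3
   vertex 2.0 4.6 1.8
  endloop
 endfacet
 facet normal -0.954 0.267 -0.136
  outer loop
   vertex 1.6 3.2 1.0
   vertex 1.0 0.9 0.7
   vertex 0.6 1.3 4.3
  endloop
 endfacet
 facet normal -0.259 0.534 -0.805
  outer loop
   vertex 1.6 3.2 1.0
   vertex 2.0 4.6 1.8
   vertex 4.8 4.6 0.9
  endloop
 endfacet
 facet normal -0.098 0.154 -0.983
  outer loop
   vertex 1.6 3.2 1.0
   vertex 4.8 4.6 0.9
   vertex 1.0 0.9 0.7
  endloop
 endfacet
 facet normal 0.111 0.932 0.345
  outer loop
   vertex 3.9 4.3 2.0
   vertex 4.8 4.6 0.9
   vertex 2.0 4.6 1.8
  endloop
 endfacet
 facet normal 0.068 0.816 0.574
  outer loop
   vertex 3.9 4.3 2.0
   vertex 2.0 4.6 1.8
   vertex 2.0 2.7 4.5
  endloop
 endfacet
 facet normal 0.534 0.597 0.599
  outer loop
   vertex 3.9 4.3 2.0
   vertex 4.9 2.2 3.2
   vertex 4.8 4.6 0.9
  endloop
 endfacet
 facet normal 0.412 0.592 0.692
  outer loop
   vertex 3.9 4.3 2.0
   vertex 2.0 2.7 4.5
   vertex 4.9 2.2 3.2
  endloop
 endfacet
 facet normal 0.436 -0.405 -0.804
  outer loop
   vertex 4.6 2.0 2.1
   vertex 1.0 0.9 0.7
   vertex 4.8 4.6 0.9
  endloop
 endfacet
 facet normal 0.443 -0.515 -0.734
  outer loop
   vertex 4.6 2.0 2.1
   vertex 4.0 0.2 3.0
   vertex 1.0 0.9 0.7
  endloop
 endfacet
 facet normal 0.957 -0.179 -0.228
  outer loop
   vertex 4.6 2.0 2.1
   vertex 4.8 4.6 0.9
   vertex 4.9 2.2 3.2
  endloop
 endfacet
 facet normal 0.904 -0.389 -0.176
  outer loop
   vertex 4.6 2.0 2.1
   vertex 4.9 2.2 3.2
   vertex 4.0 0.2 3.0
  endloop
 endfacet
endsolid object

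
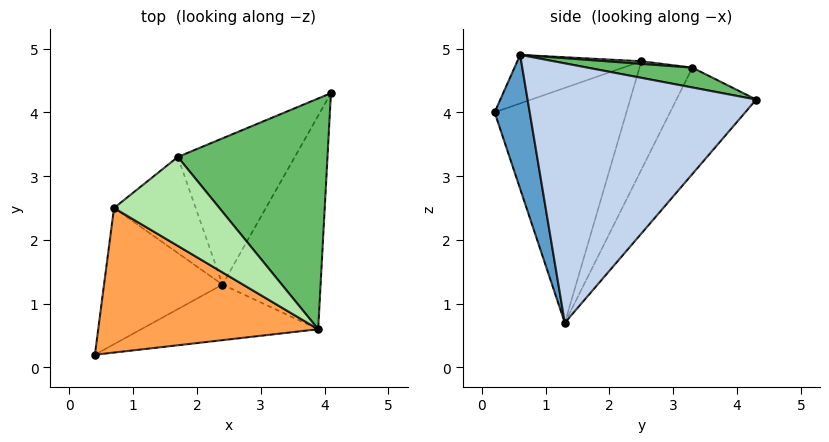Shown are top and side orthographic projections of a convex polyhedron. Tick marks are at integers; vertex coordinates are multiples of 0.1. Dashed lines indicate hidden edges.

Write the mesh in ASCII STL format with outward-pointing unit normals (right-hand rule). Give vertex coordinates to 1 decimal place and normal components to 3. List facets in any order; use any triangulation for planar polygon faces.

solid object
 facet normal 0.166 -0.961 -0.220
  outer loop
   vertex 2.4 1.3 0.7
   vertex 3.9 0.6 4.9
   vertex 0.4 0.2 4.0
  endloop
 endfacet
 facet normal 0.929 -0.117 -0.351
  outer loop
   vertex 2.4 1.3 0.7
   vertex 4.1 4.3 4.2
   vertex 3.9 0.6 4.9
  endloop
 endfacet
 facet normal -0.206 -0.297 0.932
  outer loop
   vertex 0.7 2.5 4.8
   vertex 0.4 0.2 4.0
   vertex 3.9 0.6 4.9
  endloop
 endfacet
 facet normal -0.861 0.263 -0.434
  outer loop
   vertex 0.7 2.5 4.8
   vertex 2.4 1.3 0.7
   vertex 0.4 0.2 4.0
  endloop
 endfacet
 facet normal 0.129 0.178 0.976
  outer loop
   vertex 1.7 3.3 4.7
   vertex 3.9 0.6 4.9
   vertex 4.1 4.3 4.2
  endloop
 endfacet
 facet normal 0.025 0.094 0.995
  outer loop
   vertex 1.7 3.3 4.7
   vertex 0.7 2.5 4.8
   vertex 3.9 0.6 4.9
  endloop
 endfacet
 facet normal -0.421 0.780 -0.463
  outer loop
   vertex 1.7 3.3 4.7
   vertex 4.1 4.3 4.2
   vertex 2.4 1.3 0.7
  endloop
 endfacet
 facet normal -0.587 0.678 -0.442
  outer loop
   vertex 1.7 3.3 4.7
   vertex 2.4 1.3 0.7
   vertex 0.7 2.5 4.8
  endloop
 endfacet
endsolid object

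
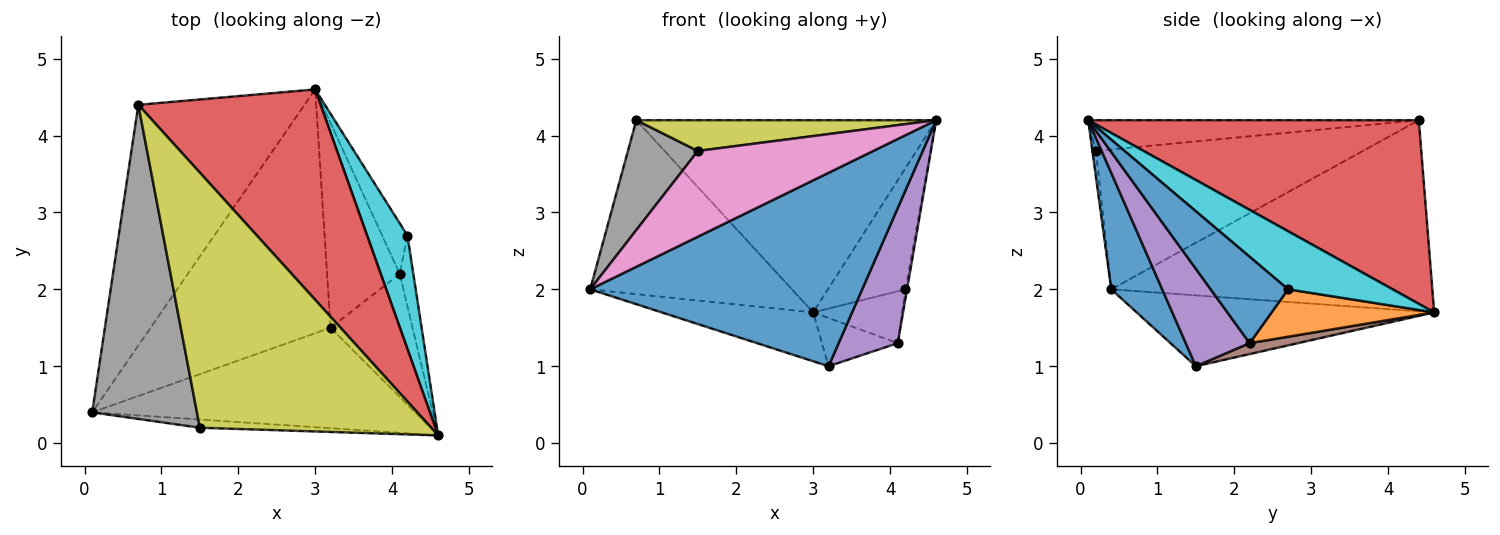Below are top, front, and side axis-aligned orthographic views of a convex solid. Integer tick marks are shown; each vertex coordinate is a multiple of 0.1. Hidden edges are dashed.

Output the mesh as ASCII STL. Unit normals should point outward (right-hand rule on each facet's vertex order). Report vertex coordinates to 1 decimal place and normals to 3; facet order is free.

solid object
 facet normal 0.164 -0.875 -0.455
  outer loop
   vertex 3.2 1.5 1.0
   vertex 4.6 0.1 4.2
   vertex 0.1 0.4 2.0
  endloop
 endfacet
 facet normal -0.360 0.183 -0.915
  outer loop
   vertex 3.2 1.5 1.0
   vertex 0.1 0.4 2.0
   vertex 3.0 4.6 1.7
  endloop
 endfacet
 facet normal -0.682 0.428 -0.593
  outer loop
   vertex 0.7 4.4 4.2
   vertex 3.0 4.6 1.7
   vertex 0.1 0.4 2.0
  endloop
 endfacet
 facet normal 0.597 0.541 0.592
  outer loop
   vertex 0.7 4.4 4.2
   vertex 4.6 0.1 4.2
   vertex 3.0 4.6 1.7
  endloop
 endfacet
 facet normal 0.624 -0.578 -0.526
  outer loop
   vertex 4.1 2.2 1.3
   vertex 4.6 0.1 4.2
   vertex 3.2 1.5 1.0
  endloop
 endfacet
 facet normal 0.145 0.227 -0.963
  outer loop
   vertex 4.1 2.2 1.3
   vertex 3.2 1.5 1.0
   vertex 3.0 4.6 1.7
  endloop
 endfacet
 facet normal -0.020 -0.995 -0.095
  outer loop
   vertex 1.5 0.2 3.8
   vertex 0.1 0.4 2.0
   vertex 4.6 0.1 4.2
  endloop
 endfacet
 facet normal -0.783 -0.205 0.587
  outer loop
   vertex 1.5 0.2 3.8
   vertex 0.7 4.4 4.2
   vertex 0.1 0.4 2.0
  endloop
 endfacet
 facet normal -0.131 -0.119 0.984
  outer loop
   vertex 1.5 0.2 3.8
   vertex 4.6 0.1 4.2
   vertex 0.7 4.4 4.2
  endloop
 endfacet
 facet normal 0.702 0.520 0.487
  outer loop
   vertex 4.2 2.7 2.0
   vertex 3.0 4.6 1.7
   vertex 4.6 0.1 4.2
  endloop
 endfacet
 facet normal 0.988 0.020 -0.156
  outer loop
   vertex 4.2 2.7 2.0
   vertex 4.6 0.1 4.2
   vertex 4.1 2.2 1.3
  endloop
 endfacet
 facet normal 0.794 0.435 -0.424
  outer loop
   vertex 4.2 2.7 2.0
   vertex 4.1 2.2 1.3
   vertex 3.0 4.6 1.7
  endloop
 endfacet
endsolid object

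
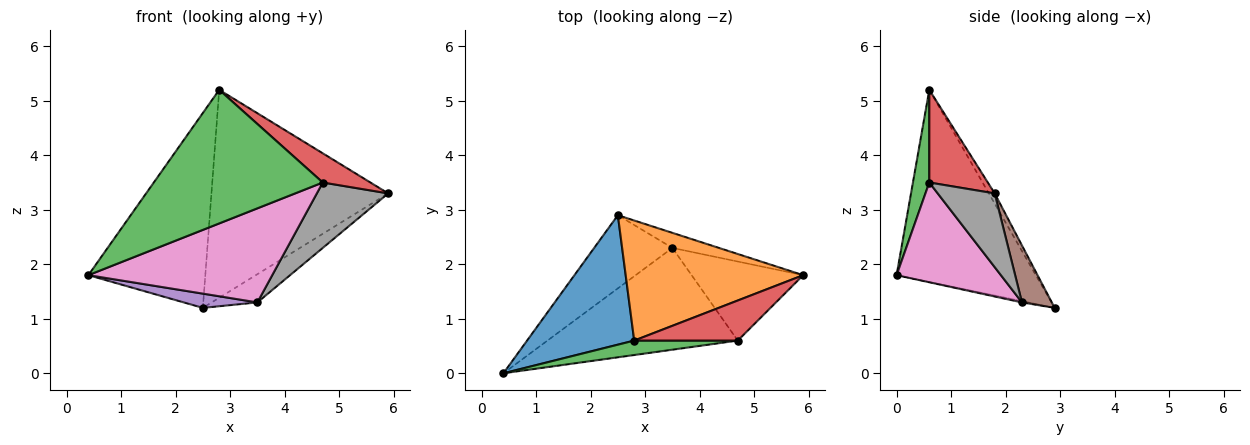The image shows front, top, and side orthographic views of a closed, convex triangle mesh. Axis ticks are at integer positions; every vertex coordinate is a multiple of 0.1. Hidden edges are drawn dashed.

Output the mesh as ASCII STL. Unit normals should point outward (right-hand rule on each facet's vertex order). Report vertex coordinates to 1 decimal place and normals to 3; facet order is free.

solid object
 facet normal -0.704 0.591 0.393
  outer loop
   vertex 2.8 0.6 5.2
   vertex 2.5 2.9 1.2
   vertex 0.4 0.0 1.8
  endloop
 endfacet
 facet normal -0.029 0.866 0.500
  outer loop
   vertex 2.8 0.6 5.2
   vertex 5.9 1.8 3.3
   vertex 2.5 2.9 1.2
  endloop
 endfacet
 facet normal 0.096 -0.990 0.107
  outer loop
   vertex 4.7 0.6 3.5
   vertex 2.8 0.6 5.2
   vertex 0.4 0.0 1.8
  endloop
 endfacet
 facet normal 0.586 -0.477 0.655
  outer loop
   vertex 4.7 0.6 3.5
   vertex 5.9 1.8 3.3
   vertex 2.8 0.6 5.2
  endloop
 endfacet
 facet normal -0.017 -0.191 -0.981
  outer loop
   vertex 3.5 2.3 1.3
   vertex 0.4 0.0 1.8
   vertex 2.5 2.9 1.2
  endloop
 endfacet
 facet normal 0.499 0.764 -0.408
  outer loop
   vertex 3.5 2.3 1.3
   vertex 2.5 2.9 1.2
   vertex 5.9 1.8 3.3
  endloop
 endfacet
 facet normal 0.359 -0.633 -0.685
  outer loop
   vertex 3.5 2.3 1.3
   vertex 4.7 0.6 3.5
   vertex 0.4 0.0 1.8
  endloop
 endfacet
 facet normal 0.454 -0.568 -0.687
  outer loop
   vertex 3.5 2.3 1.3
   vertex 5.9 1.8 3.3
   vertex 4.7 0.6 3.5
  endloop
 endfacet
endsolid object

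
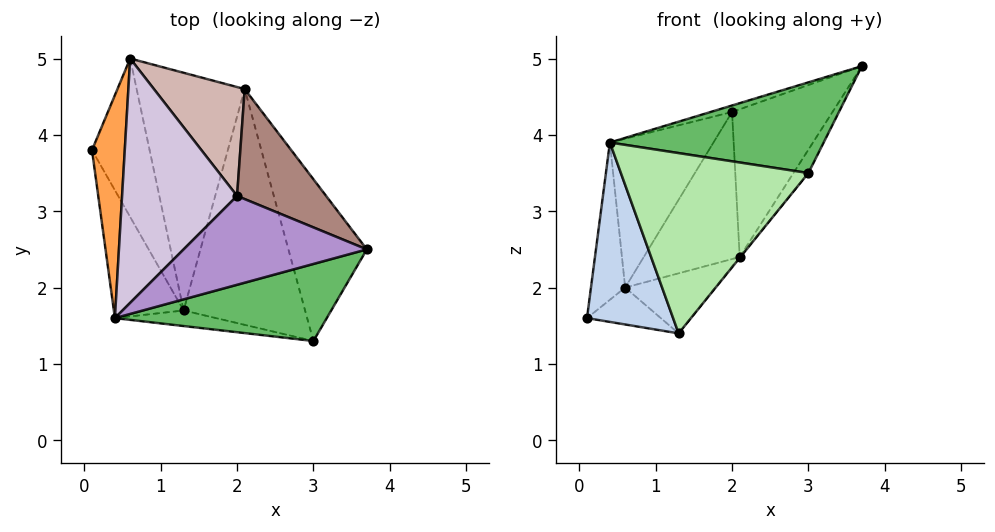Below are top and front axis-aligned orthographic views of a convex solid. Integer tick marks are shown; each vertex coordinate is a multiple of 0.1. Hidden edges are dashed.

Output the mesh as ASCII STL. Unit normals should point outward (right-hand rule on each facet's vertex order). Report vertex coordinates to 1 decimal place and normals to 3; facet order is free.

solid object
 facet normal 0.228 0.221 -0.948
  outer loop
   vertex 0.6 5.0 2.0
   vertex 1.3 1.7 1.4
   vertex 0.1 3.8 1.6
  endloop
 endfacet
 facet normal -0.836 -0.447 -0.319
  outer loop
   vertex 0.4 1.6 3.9
   vertex 0.1 3.8 1.6
   vertex 1.3 1.7 1.4
  endloop
 endfacet
 facet normal -0.898 0.254 0.360
  outer loop
   vertex 0.4 1.6 3.9
   vertex 0.6 5.0 2.0
   vertex 0.1 3.8 1.6
  endloop
 endfacet
 facet normal 0.308 0.233 -0.922
  outer loop
   vertex 2.1 4.6 2.4
   vertex 1.3 1.7 1.4
   vertex 0.6 5.0 2.0
  endloop
 endfacet
 facet normal 0.012 -0.762 0.647
  outer loop
   vertex 3.0 1.3 3.5
   vertex 3.7 2.5 4.9
   vertex 0.4 1.6 3.9
  endloop
 endfacet
 facet normal -0.127 -0.988 -0.085
  outer loop
   vertex 3.0 1.3 3.5
   vertex 0.4 1.6 3.9
   vertex 1.3 1.7 1.4
  endloop
 endfacet
 facet normal 0.866 0.071 -0.494
  outer loop
   vertex 3.0 1.3 3.5
   vertex 2.1 4.6 2.4
   vertex 3.7 2.5 4.9
  endloop
 endfacet
 facet normal 0.777 0.002 -0.629
  outer loop
   vertex 3.0 1.3 3.5
   vertex 1.3 1.7 1.4
   vertex 2.1 4.6 2.4
  endloop
 endfacet
 facet normal -0.307 0.069 0.949
  outer loop
   vertex 2.0 3.2 4.3
   vertex 0.4 1.6 3.9
   vertex 3.7 2.5 4.9
  endloop
 endfacet
 facet normal -0.592 0.420 0.688
  outer loop
   vertex 2.0 3.2 4.3
   vertex 0.6 5.0 2.0
   vertex 0.4 1.6 3.9
  endloop
 endfacet
 facet normal 0.119 0.796 0.593
  outer loop
   vertex 2.0 3.2 4.3
   vertex 3.7 2.5 4.9
   vertex 2.1 4.6 2.4
  endloop
 endfacet
 facet normal 0.056 0.802 0.594
  outer loop
   vertex 2.0 3.2 4.3
   vertex 2.1 4.6 2.4
   vertex 0.6 5.0 2.0
  endloop
 endfacet
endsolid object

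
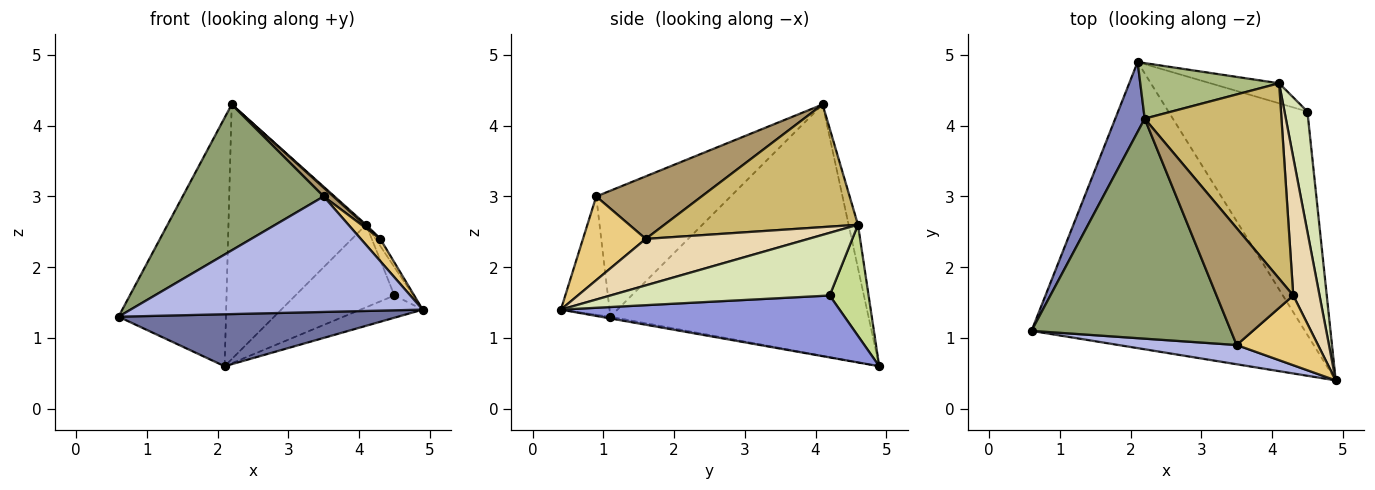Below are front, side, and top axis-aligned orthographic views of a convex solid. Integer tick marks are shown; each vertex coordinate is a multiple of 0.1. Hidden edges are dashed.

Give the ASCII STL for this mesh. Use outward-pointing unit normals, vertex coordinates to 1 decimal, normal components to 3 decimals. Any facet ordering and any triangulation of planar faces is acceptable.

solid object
 facet normal -0.006 -0.179 -0.984
  outer loop
   vertex 2.1 4.9 0.6
   vertex 4.9 0.4 1.4
   vertex 0.6 1.1 1.3
  endloop
 endfacet
 facet normal -0.918 0.382 0.107
  outer loop
   vertex 2.2 4.1 4.3
   vertex 2.1 4.9 0.6
   vertex 0.6 1.1 1.3
  endloop
 endfacet
 facet normal 0.405 0.091 -0.910
  outer loop
   vertex 4.5 4.2 1.6
   vertex 4.9 0.4 1.4
   vertex 2.1 4.9 0.6
  endloop
 endfacet
 facet normal -0.162 -0.973 0.162
  outer loop
   vertex 3.5 0.9 3.0
   vertex 0.6 1.1 1.3
   vertex 4.9 0.4 1.4
  endloop
 endfacet
 facet normal -0.466 -0.489 0.737
  outer loop
   vertex 3.5 0.9 3.0
   vertex 2.2 4.1 4.3
   vertex 0.6 1.1 1.3
  endloop
 endfacet
 facet normal -0.066 0.975 0.213
  outer loop
   vertex 4.1 4.6 2.6
   vertex 2.1 4.9 0.6
   vertex 2.2 4.1 4.3
  endloop
 endfacet
 facet normal 0.357 0.908 -0.220
  outer loop
   vertex 4.1 4.6 2.6
   vertex 4.5 4.2 1.6
   vertex 2.1 4.9 0.6
  endloop
 endfacet
 facet normal 0.936 0.081 0.342
  outer loop
   vertex 4.1 4.6 2.6
   vertex 4.9 0.4 1.4
   vertex 4.5 4.2 1.6
  endloop
 endfacet
 facet normal 0.631 -0.058 0.774
  outer loop
   vertex 4.3 1.6 2.4
   vertex 2.2 4.1 4.3
   vertex 3.5 0.9 3.0
  endloop
 endfacet
 facet normal 0.668 -0.005 0.745
  outer loop
   vertex 4.3 1.6 2.4
   vertex 4.1 4.6 2.6
   vertex 2.2 4.1 4.3
  endloop
 endfacet
 facet normal 0.700 -0.217 0.680
  outer loop
   vertex 4.3 1.6 2.4
   vertex 3.5 0.9 3.0
   vertex 4.9 0.4 1.4
  endloop
 endfacet
 facet normal 0.870 0.025 0.492
  outer loop
   vertex 4.3 1.6 2.4
   vertex 4.9 0.4 1.4
   vertex 4.1 4.6 2.6
  endloop
 endfacet
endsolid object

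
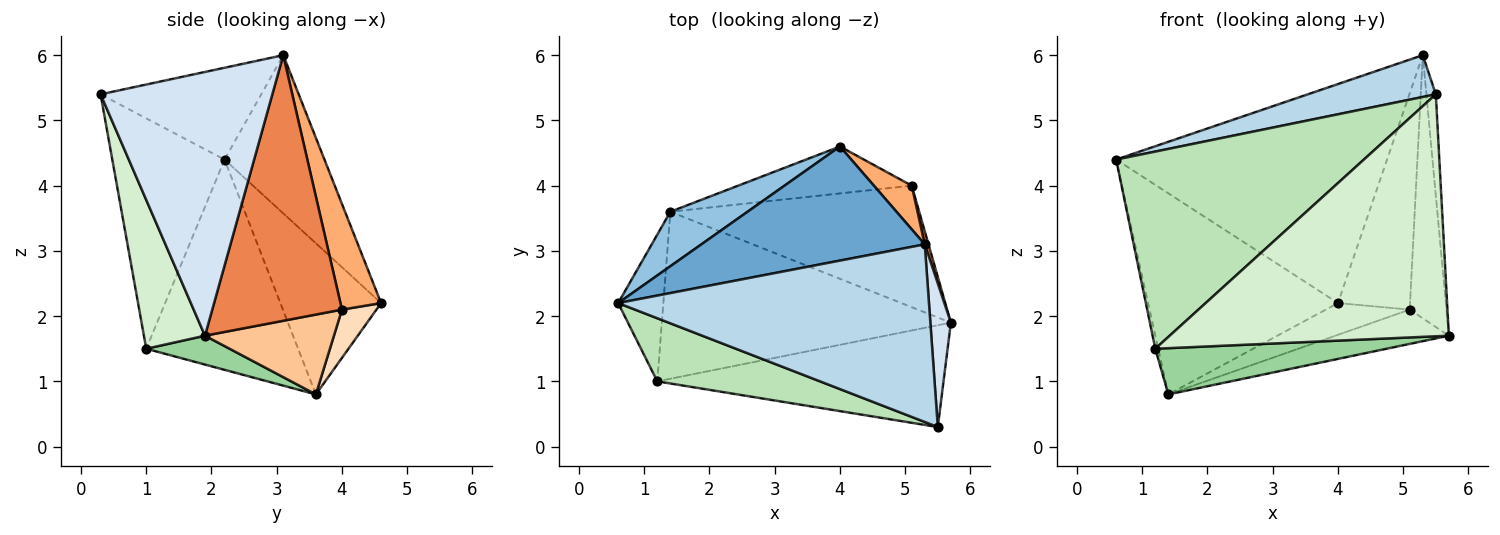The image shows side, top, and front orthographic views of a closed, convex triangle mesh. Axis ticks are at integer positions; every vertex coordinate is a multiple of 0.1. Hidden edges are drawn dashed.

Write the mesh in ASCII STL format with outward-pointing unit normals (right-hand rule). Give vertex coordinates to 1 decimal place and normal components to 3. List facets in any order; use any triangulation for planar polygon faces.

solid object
 facet normal -0.311 0.843 0.439
  outer loop
   vertex 5.3 3.1 6.0
   vertex 4.0 4.6 2.2
   vertex 0.6 2.2 4.4
  endloop
 endfacet
 facet normal -0.456 0.859 0.233
  outer loop
   vertex 1.4 3.6 0.8
   vertex 0.6 2.2 4.4
   vertex 4.0 4.6 2.2
  endloop
 endfacet
 facet normal -0.276 -0.220 0.936
  outer loop
   vertex 5.5 0.3 5.4
   vertex 5.3 3.1 6.0
   vertex 0.6 2.2 4.4
  endloop
 endfacet
 facet normal 0.996 0.055 0.077
  outer loop
   vertex 5.5 0.3 5.4
   vertex 5.7 1.9 1.7
   vertex 5.3 3.1 6.0
  endloop
 endfacet
 facet normal 0.962 0.272 0.014
  outer loop
   vertex 5.1 4.0 2.1
   vertex 5.3 3.1 6.0
   vertex 5.7 1.9 1.7
  endloop
 endfacet
 facet normal 0.484 0.858 0.173
  outer loop
   vertex 5.1 4.0 2.1
   vertex 4.0 4.6 2.2
   vertex 5.3 3.1 6.0
  endloop
 endfacet
 facet normal 0.295 0.259 -0.920
  outer loop
   vertex 5.1 4.0 2.1
   vertex 5.7 1.9 1.7
   vertex 1.4 3.6 0.8
  endloop
 endfacet
 facet normal 0.225 0.546 -0.807
  outer loop
   vertex 5.1 4.0 2.1
   vertex 1.4 3.6 0.8
   vertex 4.0 4.6 2.2
  endloop
 endfacet
 facet normal -0.978 0.019 -0.210
  outer loop
   vertex 1.2 1.0 1.5
   vertex 0.6 2.2 4.4
   vertex 1.4 3.6 0.8
  endloop
 endfacet
 facet normal 0.096 -0.266 -0.959
  outer loop
   vertex 1.2 1.0 1.5
   vertex 1.4 3.6 0.8
   vertex 5.7 1.9 1.7
  endloop
 endfacet
 facet normal -0.396 -0.874 0.280
  outer loop
   vertex 1.2 1.0 1.5
   vertex 5.5 0.3 5.4
   vertex 0.6 2.2 4.4
  endloop
 endfacet
 facet normal 0.198 -0.904 -0.380
  outer loop
   vertex 1.2 1.0 1.5
   vertex 5.7 1.9 1.7
   vertex 5.5 0.3 5.4
  endloop
 endfacet
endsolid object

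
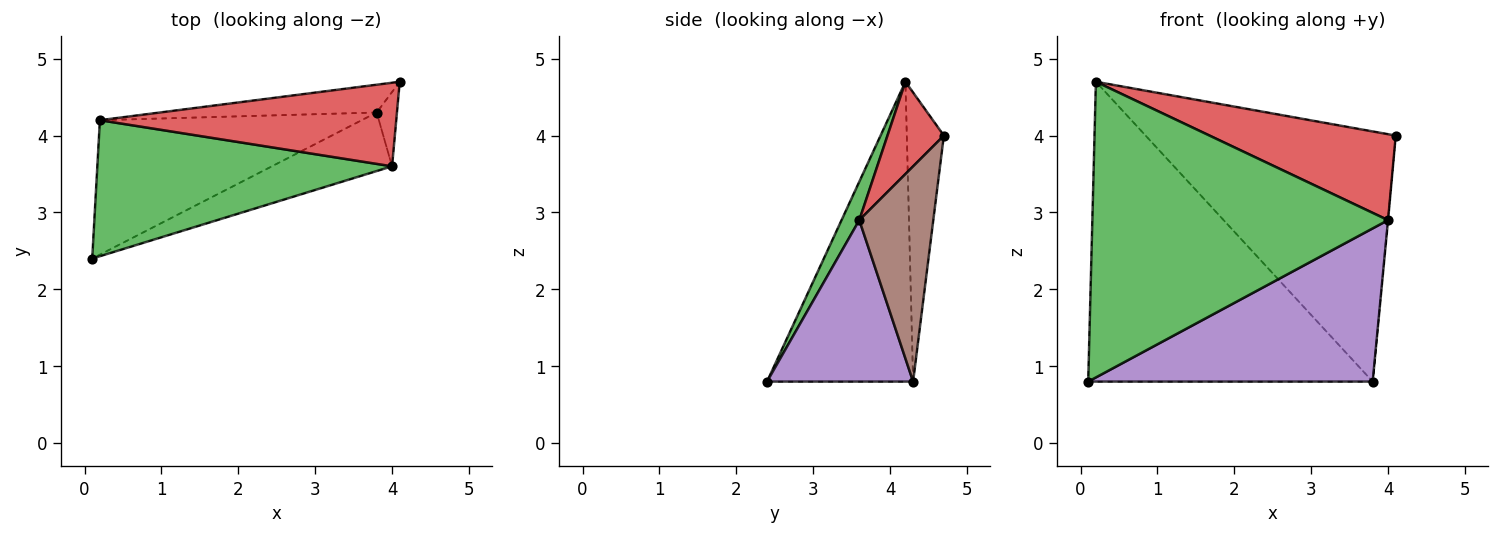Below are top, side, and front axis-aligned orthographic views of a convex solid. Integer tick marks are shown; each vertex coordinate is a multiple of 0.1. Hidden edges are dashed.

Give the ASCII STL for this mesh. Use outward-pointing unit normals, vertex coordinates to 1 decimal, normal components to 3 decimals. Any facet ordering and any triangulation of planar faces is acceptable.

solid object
 facet normal -0.424 0.826 -0.370
  outer loop
   vertex 3.8 4.3 0.8
   vertex 0.1 2.4 0.8
   vertex 0.2 4.2 4.7
  endloop
 endfacet
 facet normal -0.146 0.983 -0.109
  outer loop
   vertex 3.8 4.3 0.8
   vertex 0.2 4.2 4.7
   vertex 4.1 4.7 4.0
  endloop
 endfacet
 facet normal 0.054 -0.907 0.417
  outer loop
   vertex 4.0 3.6 2.9
   vertex 0.2 4.2 4.7
   vertex 0.1 2.4 0.8
  endloop
 endfacet
 facet normal 0.212 -0.701 0.681
  outer loop
   vertex 4.0 3.6 2.9
   vertex 4.1 4.7 4.0
   vertex 0.2 4.2 4.7
  endloop
 endfacet
 facet normal 0.432 -0.842 -0.322
  outer loop
   vertex 4.0 3.6 2.9
   vertex 0.1 2.4 0.8
   vertex 3.8 4.3 0.8
  endloop
 endfacet
 facet normal 0.996 0.003 -0.094
  outer loop
   vertex 4.0 3.6 2.9
   vertex 3.8 4.3 0.8
   vertex 4.1 4.7 4.0
  endloop
 endfacet
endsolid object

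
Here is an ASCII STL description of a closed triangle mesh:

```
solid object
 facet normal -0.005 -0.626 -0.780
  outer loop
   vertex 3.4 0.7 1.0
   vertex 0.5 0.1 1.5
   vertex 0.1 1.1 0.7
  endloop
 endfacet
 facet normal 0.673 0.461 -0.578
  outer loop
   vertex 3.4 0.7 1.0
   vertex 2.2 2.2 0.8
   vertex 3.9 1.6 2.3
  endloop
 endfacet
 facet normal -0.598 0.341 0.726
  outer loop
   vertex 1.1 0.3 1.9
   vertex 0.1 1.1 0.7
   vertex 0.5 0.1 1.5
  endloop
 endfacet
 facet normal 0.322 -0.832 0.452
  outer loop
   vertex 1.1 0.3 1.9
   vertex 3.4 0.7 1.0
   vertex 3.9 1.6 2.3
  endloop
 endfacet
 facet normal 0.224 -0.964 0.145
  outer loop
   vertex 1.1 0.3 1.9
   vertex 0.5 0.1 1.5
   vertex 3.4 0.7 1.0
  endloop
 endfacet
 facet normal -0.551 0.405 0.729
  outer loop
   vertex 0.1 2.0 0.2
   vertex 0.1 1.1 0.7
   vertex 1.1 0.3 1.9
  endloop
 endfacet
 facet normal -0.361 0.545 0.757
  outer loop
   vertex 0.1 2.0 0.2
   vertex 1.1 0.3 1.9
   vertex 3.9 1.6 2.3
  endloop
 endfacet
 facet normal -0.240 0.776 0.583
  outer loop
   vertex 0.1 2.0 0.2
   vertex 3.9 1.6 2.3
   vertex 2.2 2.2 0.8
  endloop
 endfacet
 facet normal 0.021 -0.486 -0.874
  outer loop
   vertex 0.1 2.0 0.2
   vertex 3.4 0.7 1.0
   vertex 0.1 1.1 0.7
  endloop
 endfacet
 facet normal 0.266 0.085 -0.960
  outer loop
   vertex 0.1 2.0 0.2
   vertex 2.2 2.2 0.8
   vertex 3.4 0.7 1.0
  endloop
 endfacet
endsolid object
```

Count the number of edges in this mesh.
15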